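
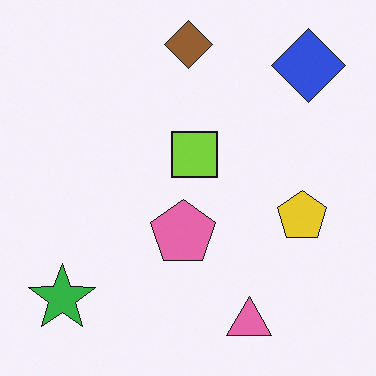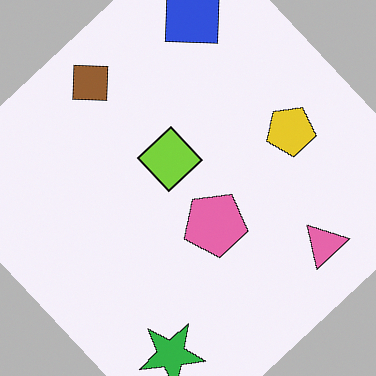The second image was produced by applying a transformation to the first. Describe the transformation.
The image was rotated counter-clockwise by a large amount — several tens of degrees.

Every shape is tilted by the same angle and the image corners show triangular fill wedges — a whole-image rotation by a non-right angle.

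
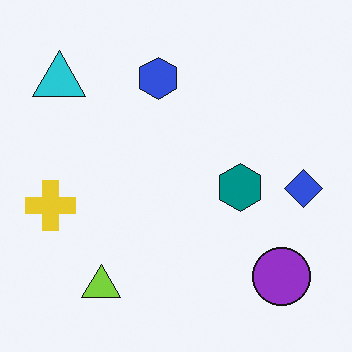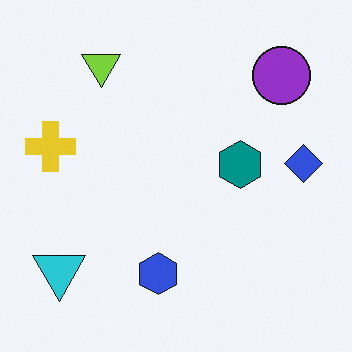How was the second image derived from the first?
Flipped vertically (top ↔ bottom).

The lime triangle is in the bottom-left of the first image and the top-left of the second — shapes on opposite sides of the horizontal midline have swapped in a mirror flip.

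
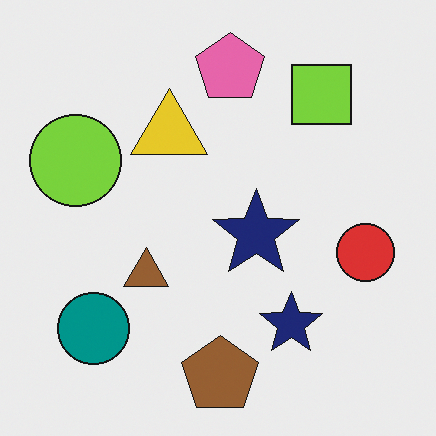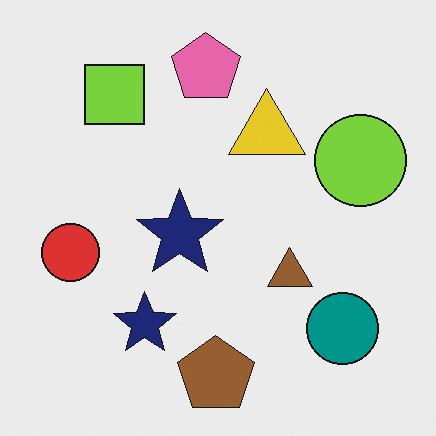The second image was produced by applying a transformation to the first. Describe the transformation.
The transformation is: flipped horizontally (left ↔ right).

The red circle is in the right of the first image and the left of the second — shapes on opposite sides of the vertical midline have swapped in a mirror flip.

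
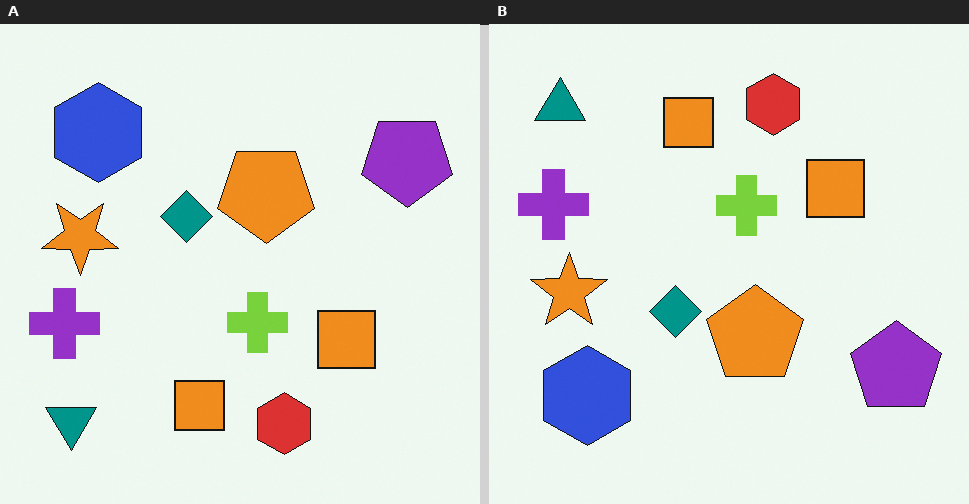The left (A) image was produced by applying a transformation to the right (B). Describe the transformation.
The left (A) image is the right (B) flipped vertically (top ↔ bottom).

The red hexagon is in the top of the right (B) image and the bottom of the left (A) — shapes on opposite sides of the horizontal midline have swapped in a mirror flip.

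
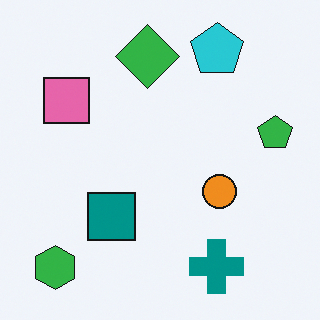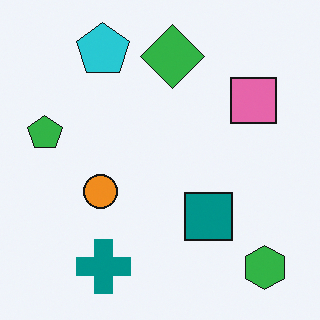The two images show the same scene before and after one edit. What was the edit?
The transformation is: flipped horizontally (left ↔ right).

The green pentagon is in the right of the first image and the left of the second — shapes on opposite sides of the vertical midline have swapped in a mirror flip.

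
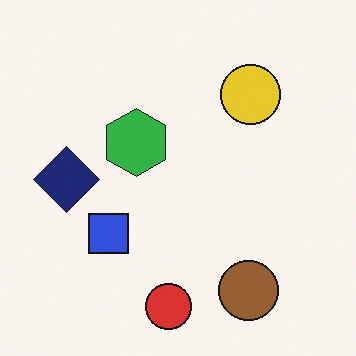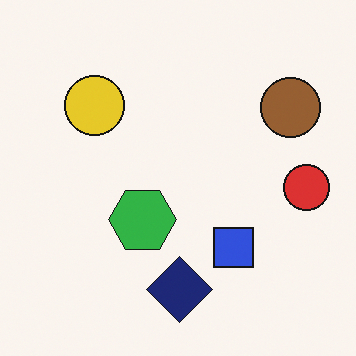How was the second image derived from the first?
Rotated 90° counter-clockwise.

The brown circle sits in the bottom-right of the first image and the top-right of the second — consistent with a whole-image 90° counter-clockwise rotation.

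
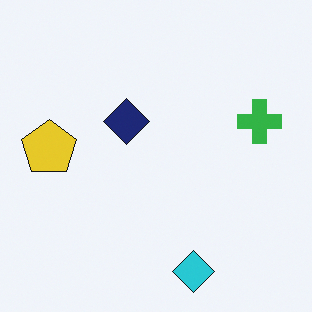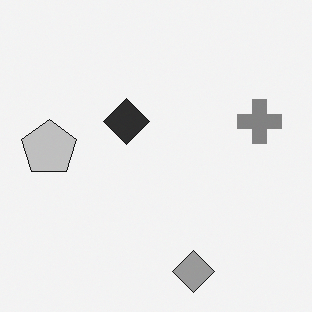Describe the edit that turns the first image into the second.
The image was converted to grayscale.

All color is removed — every shape is now a shade of grey.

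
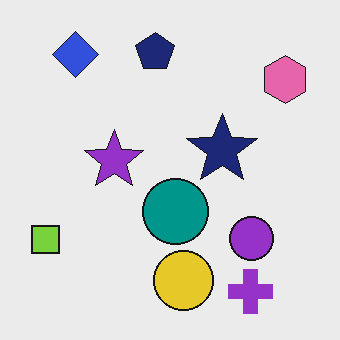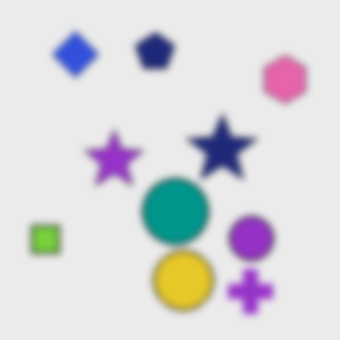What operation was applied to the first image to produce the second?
The image was noticeably gaussian-blurred.

Shape edges and outlines are uniformly softened across the whole image.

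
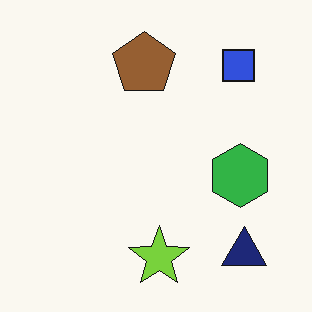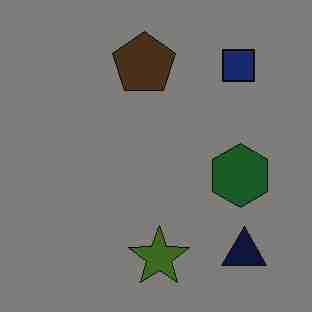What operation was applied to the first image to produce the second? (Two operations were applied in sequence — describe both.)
The second image is the first substantially darkened, then heavily JPEG-compressed with obvious blocking artifacts.

Every pixel — background and shapes alike — is uniformly darkened. Blocky 8×8 compression artifacts appear around shape edges and the flat background shows ringing — characteristic JPEG degradation.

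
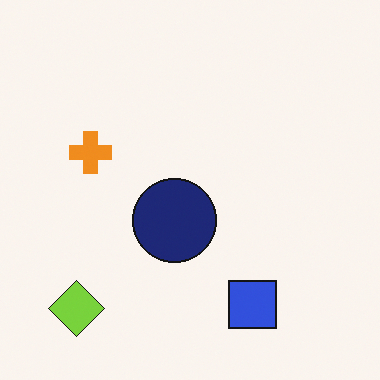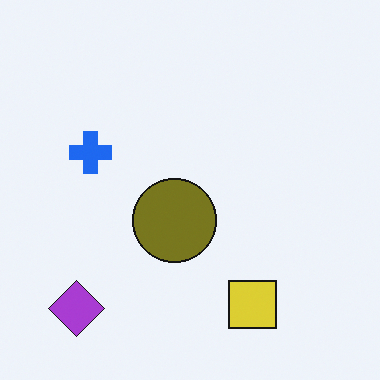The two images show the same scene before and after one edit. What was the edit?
It was hue-shifted by a large amount.

Every shape's color has rotated by the same amount around the hue wheel — a uniform hue shift.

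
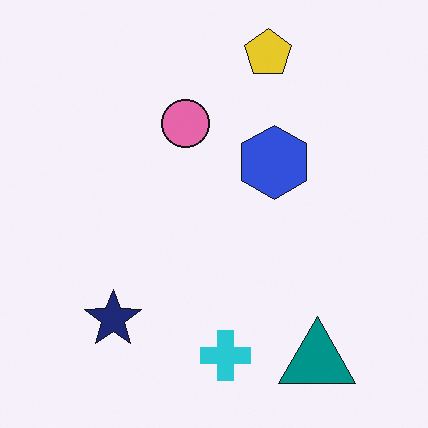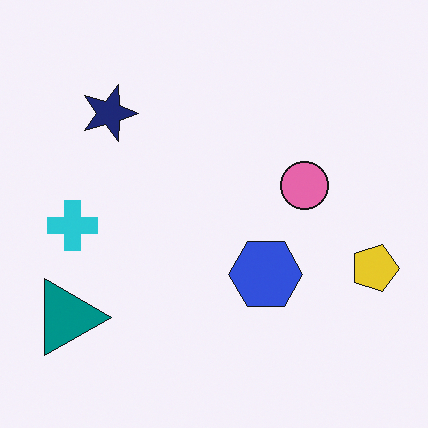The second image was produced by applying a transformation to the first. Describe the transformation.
This is the original image rotated 90° clockwise.

The teal triangle sits in the bottom-right of the first image and the bottom-left of the second — consistent with a whole-image 90° clockwise rotation.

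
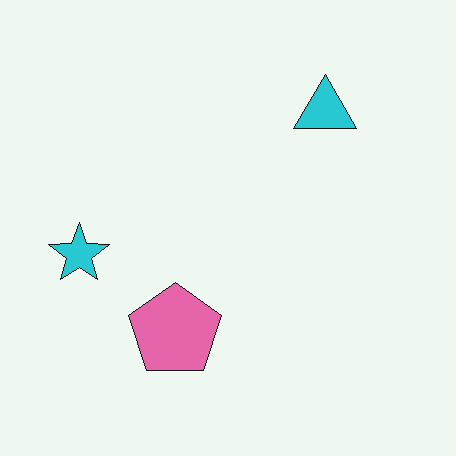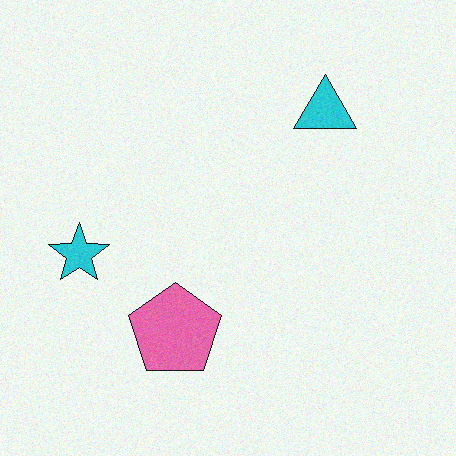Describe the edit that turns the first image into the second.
The second image is the first degraded with subtle gaussian noise.

Random speckle covers the whole image, including the flat background.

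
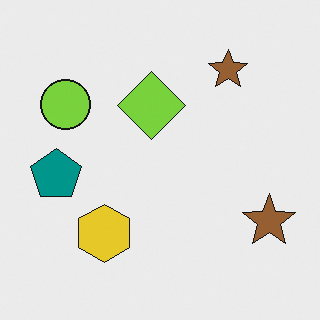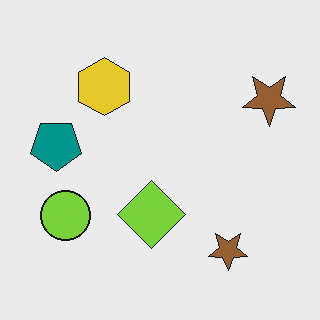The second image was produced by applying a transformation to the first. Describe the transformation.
The transformation is: flipped vertically (top ↔ bottom).

The yellow hexagon is in the bottom-left of the first image and the top-left of the second — shapes on opposite sides of the horizontal midline have swapped in a mirror flip.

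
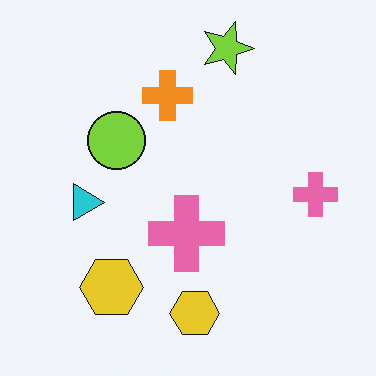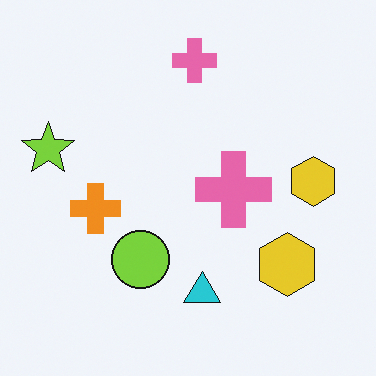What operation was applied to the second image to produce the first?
The transformation is: rotated 90° clockwise.

The lime star sits in the left of the second image and the top of the first — consistent with a whole-image 90° clockwise rotation.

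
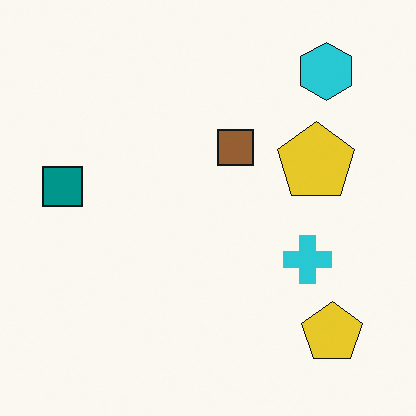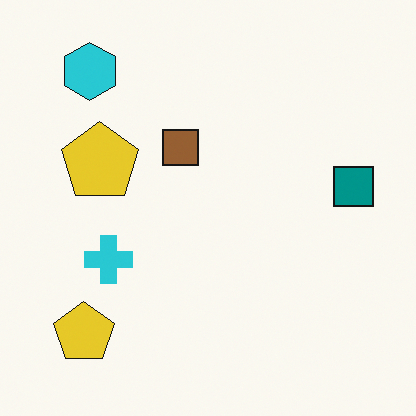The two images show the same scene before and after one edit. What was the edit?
The transformation is: flipped horizontally (left ↔ right).

The teal square is in the left of the first image and the right of the second — shapes on opposite sides of the vertical midline have swapped in a mirror flip.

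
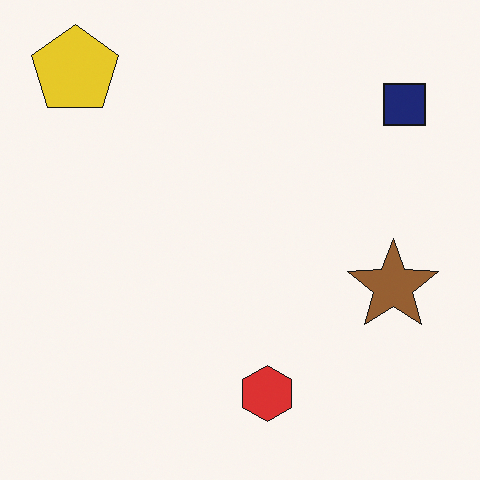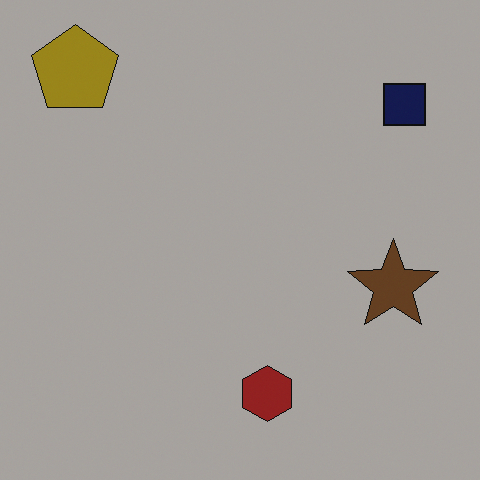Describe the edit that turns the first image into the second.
The transformation is: substantially darkened.

Every pixel — background and shapes alike — is uniformly darkened.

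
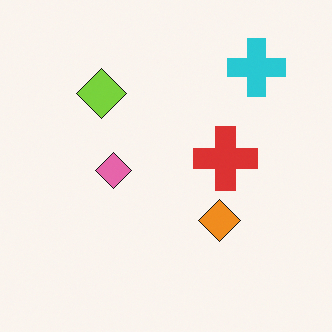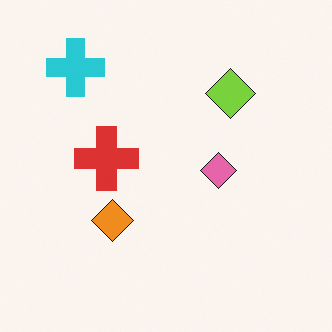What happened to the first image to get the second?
Flipped horizontally (left ↔ right).

The cyan cross is in the top-right of the first image and the top-left of the second — shapes on opposite sides of the vertical midline have swapped in a mirror flip.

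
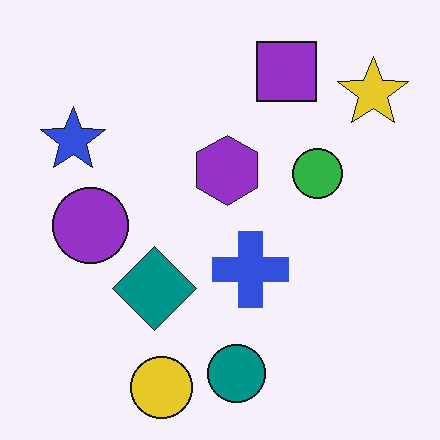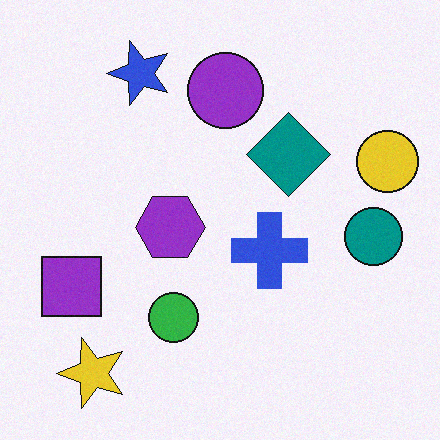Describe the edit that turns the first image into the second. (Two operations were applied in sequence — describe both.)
The transformation is: transposed (reflected across the top-left ↔ bottom-right diagonal), then degraded with light additive noise.

Shapes have swapped their row and column positions — what was in the top-right is now in the bottom-left — a diagonal reflection. Random speckle covers the whole image, including the flat background.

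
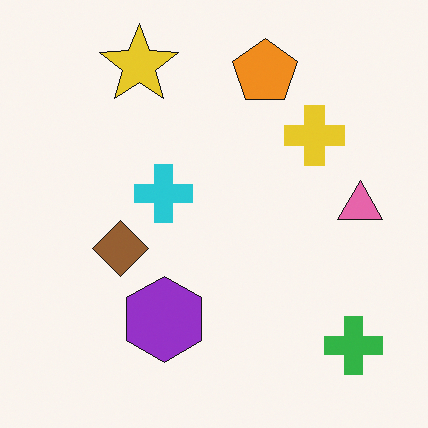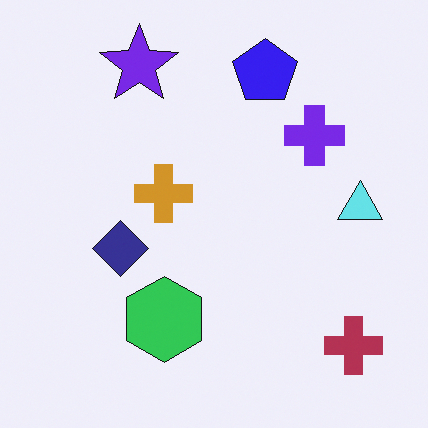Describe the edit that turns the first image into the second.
It was hue-shifted through roughly half the color wheel.

Every shape's color has rotated by the same amount around the hue wheel — a uniform hue shift.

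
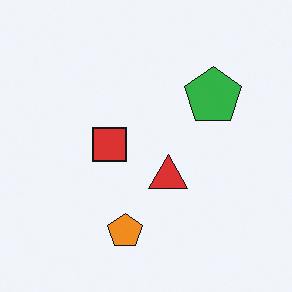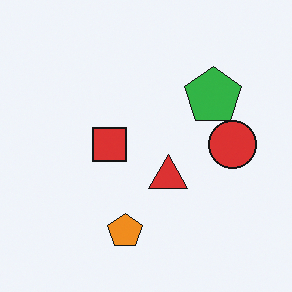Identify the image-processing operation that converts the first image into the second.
It was overlaid with an additional red circle.

A red circle appears in the second image that is absent from the first.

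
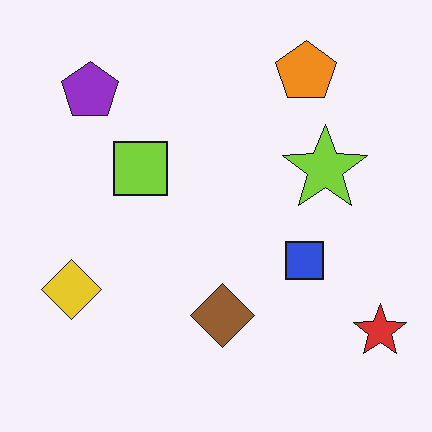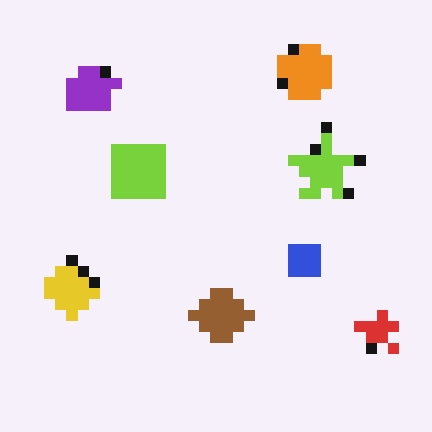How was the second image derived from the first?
The image was heavily pixelated into large blocks.

Shapes are reduced to large square blocks; fine edges and outlines are lost — a downscale-then-upscale (mosaic) effect.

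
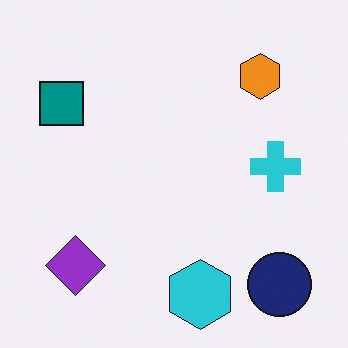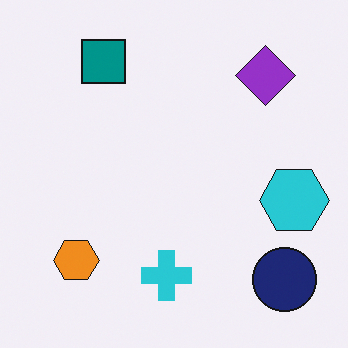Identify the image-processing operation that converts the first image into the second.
Transposed (reflected across the top-left ↔ bottom-right diagonal).

Shapes have swapped their row and column positions — what was in the top-right is now in the bottom-left — a diagonal reflection.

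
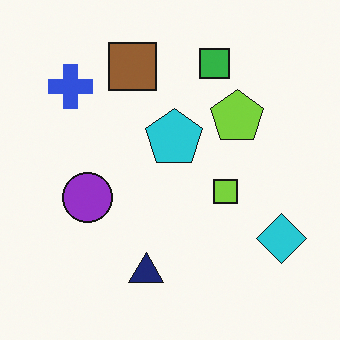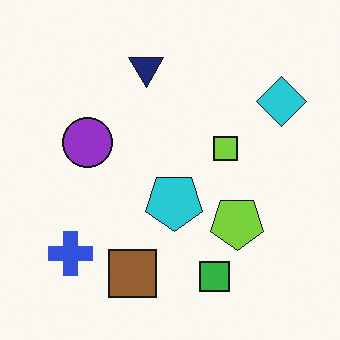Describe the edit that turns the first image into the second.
This is the original image flipped vertically (top ↔ bottom).

The green square is in the top of the first image and the bottom of the second — shapes on opposite sides of the horizontal midline have swapped in a mirror flip.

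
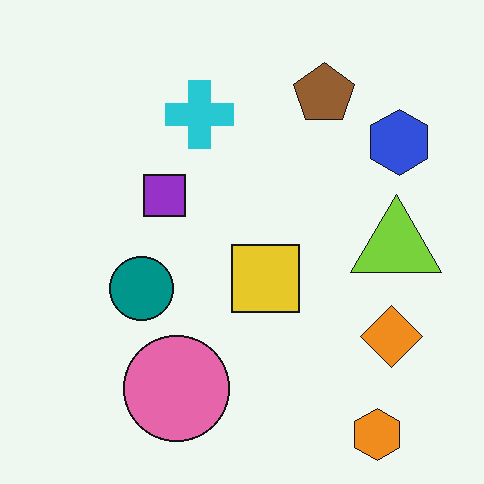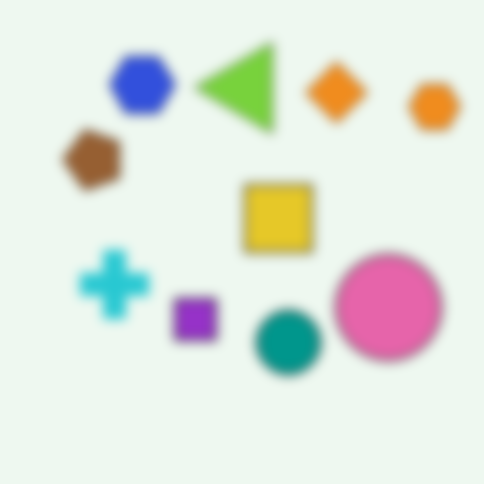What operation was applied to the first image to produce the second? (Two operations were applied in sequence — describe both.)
The second image is the first rotated 90° counter-clockwise, then strongly gaussian-blurred.

The orange hexagon sits in the bottom-right of the first image and the top-right of the second — consistent with a whole-image 90° counter-clockwise rotation. Shape edges and outlines are uniformly softened across the whole image.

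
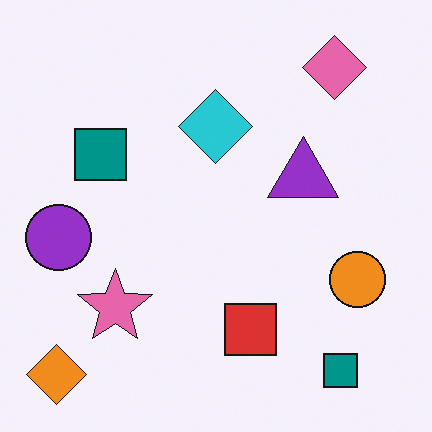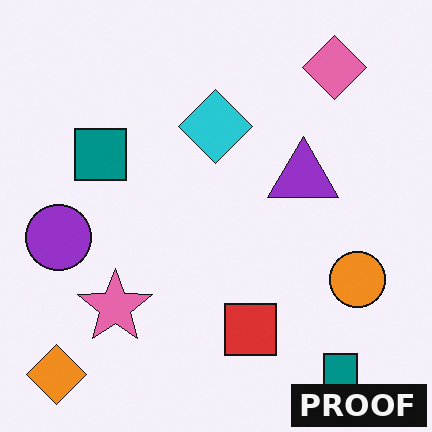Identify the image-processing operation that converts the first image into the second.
This is the original image watermarked with the text "PROOF" in the lower-right corner.

A dark label reading "PROOF" appears in the lower-right corner.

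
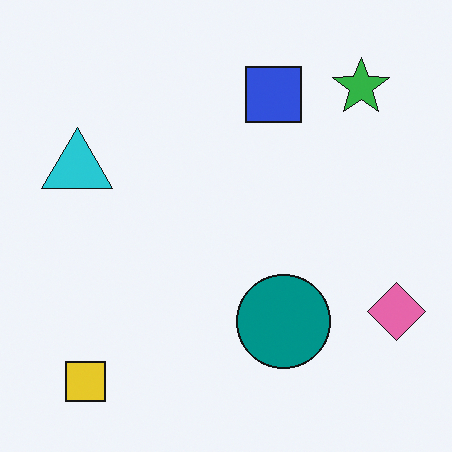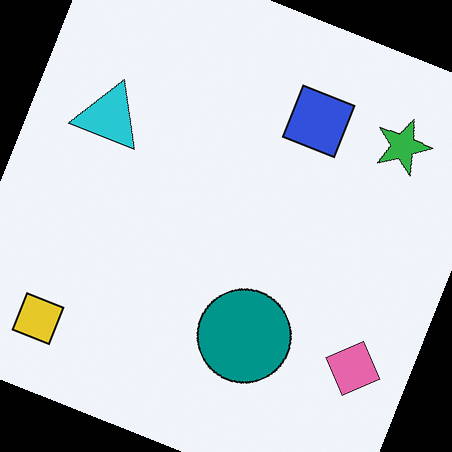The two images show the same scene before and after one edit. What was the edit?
The image was rotated clockwise by a moderate amount.

Every shape is tilted by the same angle and the image corners show triangular fill wedges — a whole-image rotation by a non-right angle.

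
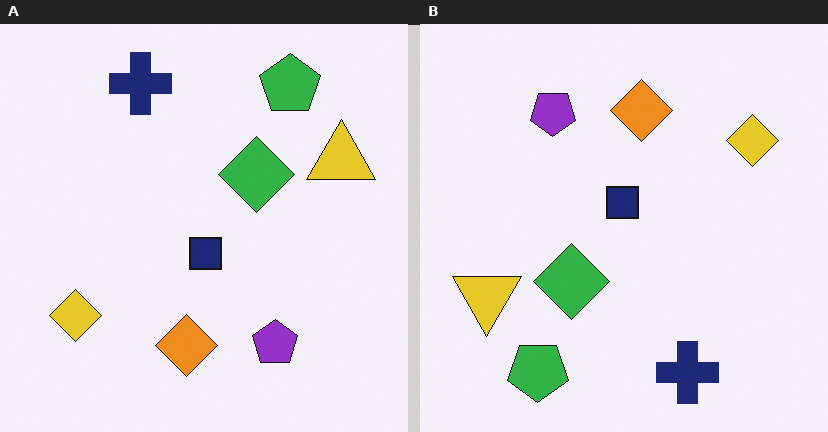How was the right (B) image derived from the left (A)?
The image was rotated 180°.

The green pentagon sits in the top-right of the left (A) image and the bottom-left of the right (B) — consistent with a whole-image 180° rotation.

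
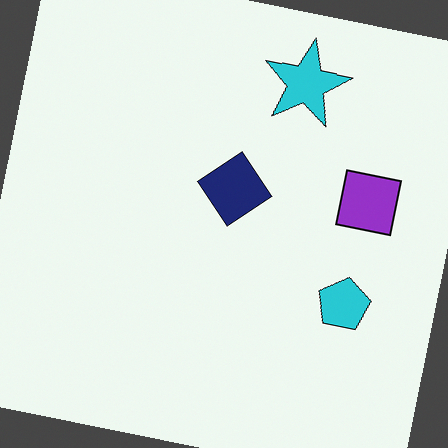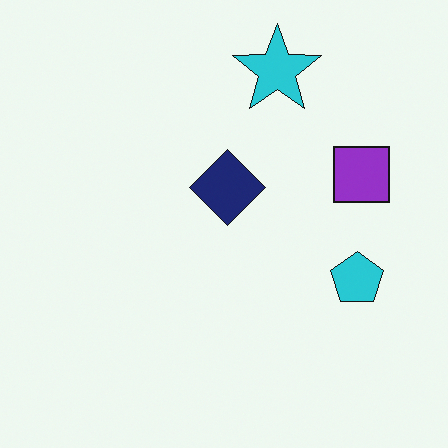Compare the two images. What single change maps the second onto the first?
This is the original image rotated clockwise by a few degrees.

Every shape is tilted by the same angle and the image corners show triangular fill wedges — a whole-image rotation by a non-right angle.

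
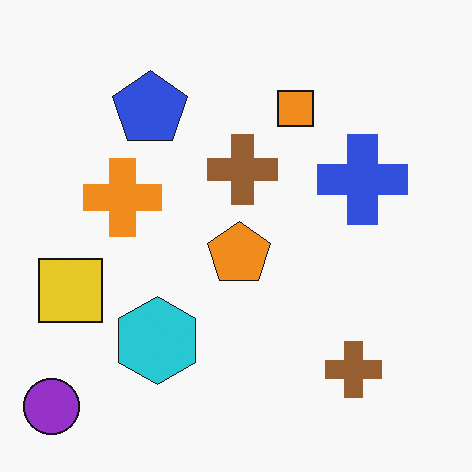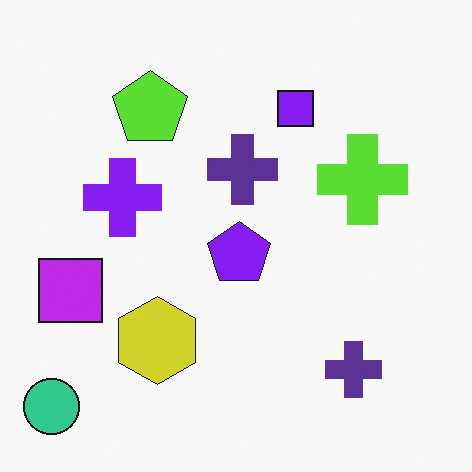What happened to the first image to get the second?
Hue-shifted by a large amount.

Every shape's color has rotated by the same amount around the hue wheel — a uniform hue shift.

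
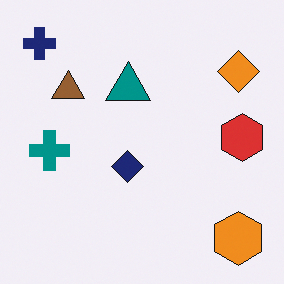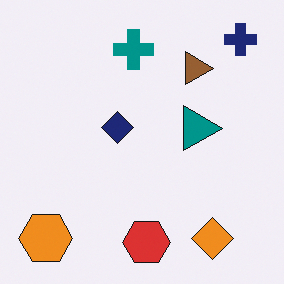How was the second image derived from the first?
Rotated 90° clockwise.

The navy cross sits in the top-left of the first image and the top-right of the second — consistent with a whole-image 90° clockwise rotation.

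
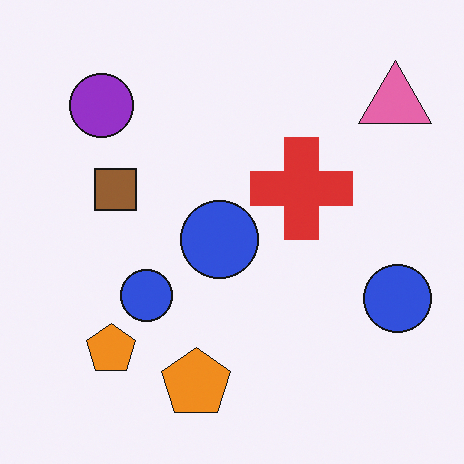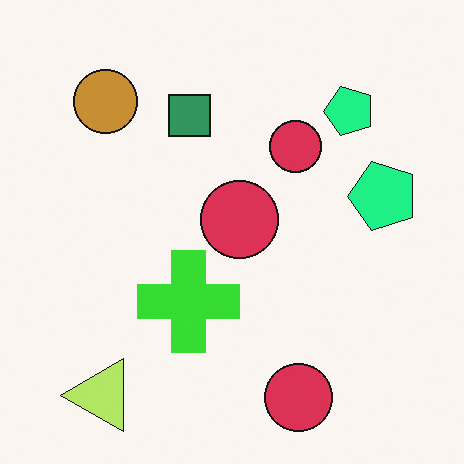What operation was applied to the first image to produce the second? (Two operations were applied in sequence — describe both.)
The image was transposed (reflected across the top-left ↔ bottom-right diagonal), then hue-shifted noticeably.

Shapes have swapped their row and column positions — what was in the top-right is now in the bottom-left — a diagonal reflection. Every shape's color has rotated by the same amount around the hue wheel — a uniform hue shift.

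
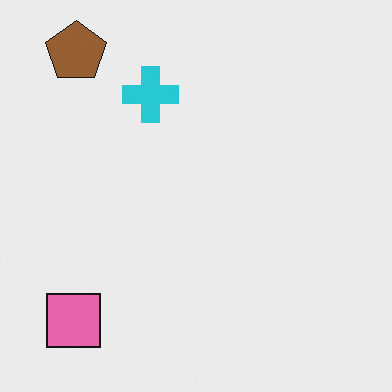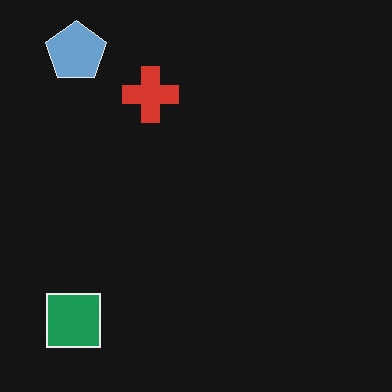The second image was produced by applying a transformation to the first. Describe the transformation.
The transformation is: color-inverted (negative).

The light background has become dark and every shape's color is its complement — a photographic negative.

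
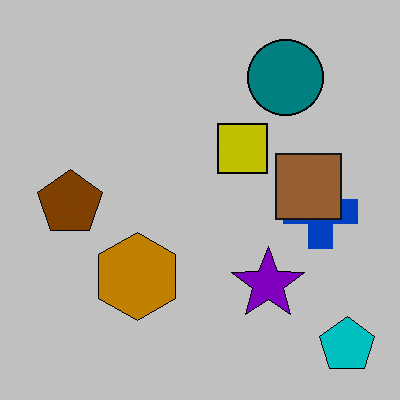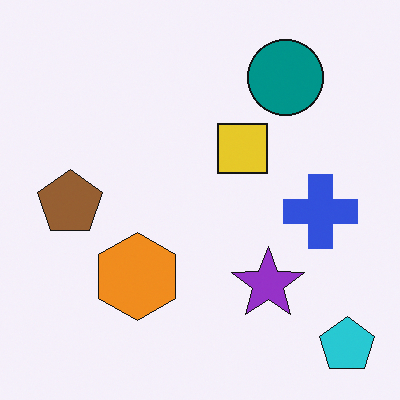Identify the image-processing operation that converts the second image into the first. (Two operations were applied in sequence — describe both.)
The transformation is: aggressively posterized, then overlaid with an additional brown square.

Each flat color has snapped to a coarser quantized level — most visibly, the near-white background has dropped to a flat grey. A brown square appears in the first image that is absent from the second.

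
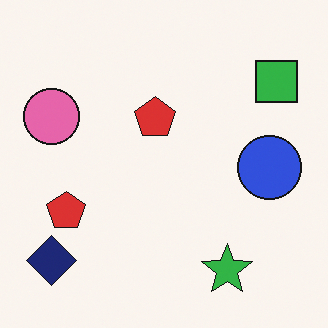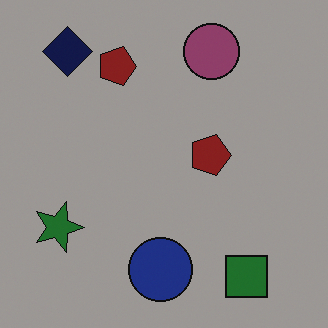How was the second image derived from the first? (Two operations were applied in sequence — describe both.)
The transformation is: rotated 90° clockwise, then noticeably darkened.

The navy diamond sits in the bottom-left of the first image and the top-left of the second — consistent with a whole-image 90° clockwise rotation. Every pixel — background and shapes alike — is uniformly darkened.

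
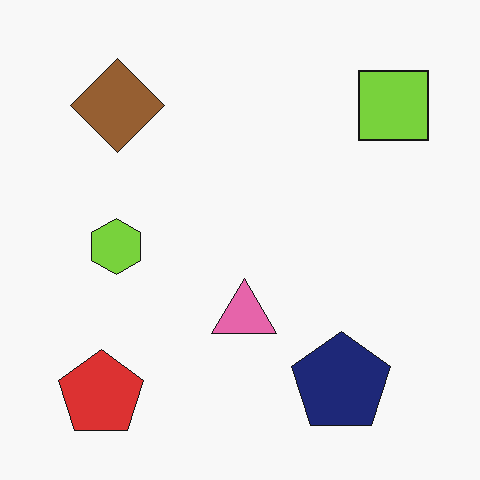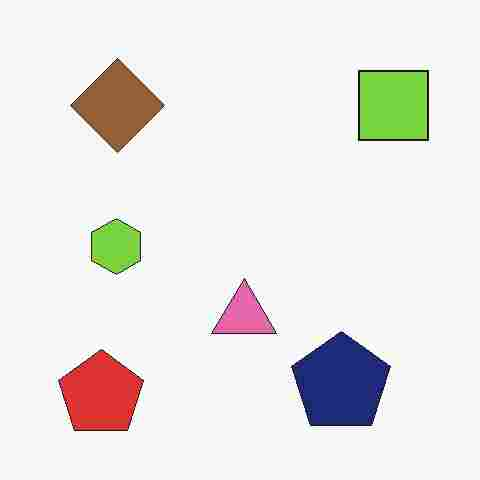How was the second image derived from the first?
The second image is the first degraded with heavy JPEG compression.

Blocky 8×8 compression artifacts appear around shape edges and the flat background shows ringing — characteristic JPEG degradation.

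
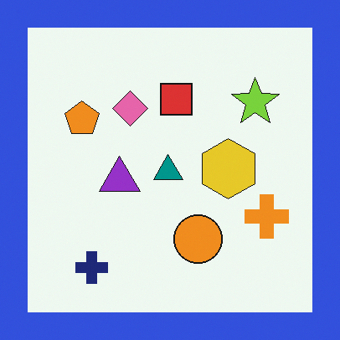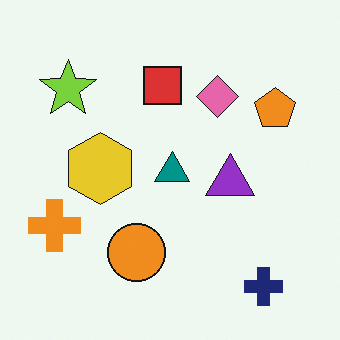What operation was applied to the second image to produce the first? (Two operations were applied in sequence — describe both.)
Flipped horizontally (left ↔ right), then framed with a blue border.

The orange cross is in the left of the second image and the right of the first — shapes on opposite sides of the vertical midline have swapped in a mirror flip. A solid blue frame runs around the edge of the first image, with the content slightly shrunk inside it.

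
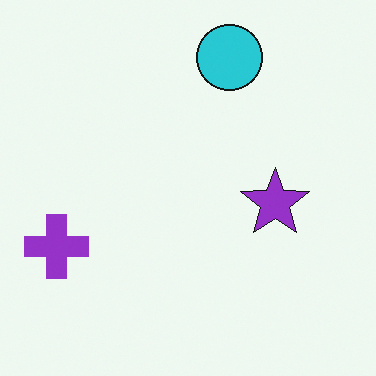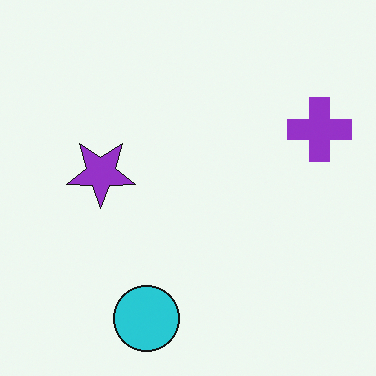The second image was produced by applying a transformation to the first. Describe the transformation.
The second image is the first rotated 180°.

The purple cross sits in the left of the first image and the right of the second — consistent with a whole-image 180° rotation.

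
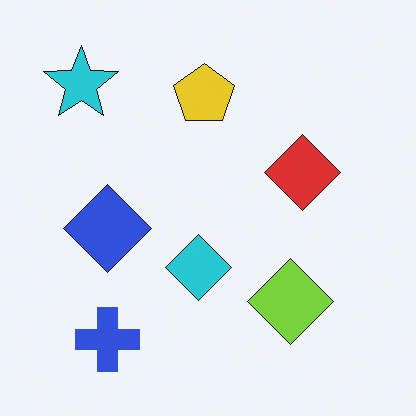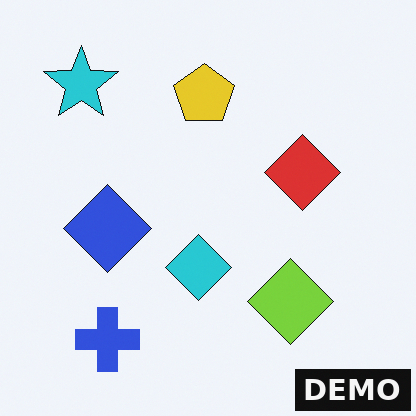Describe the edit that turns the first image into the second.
The image was watermarked with the text "DEMO" in the lower-right corner.

A dark label reading "DEMO" appears in the lower-right corner.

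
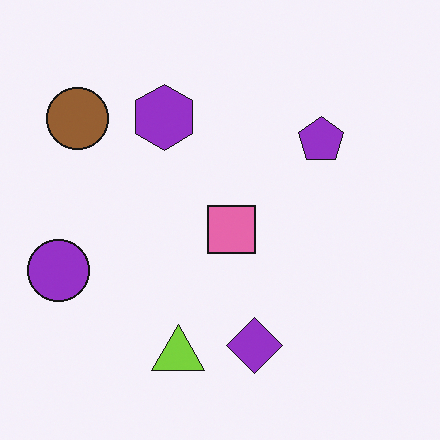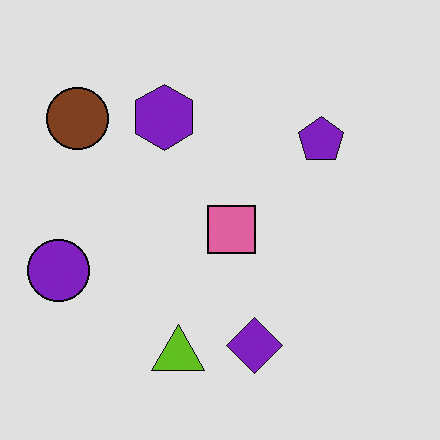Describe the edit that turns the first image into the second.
Moderately posterized.

Each flat color has snapped to a coarser quantized level — most visibly, the near-white background has dropped to a flat grey.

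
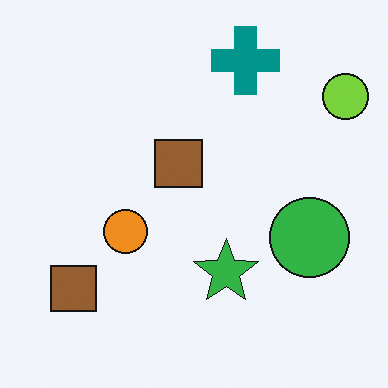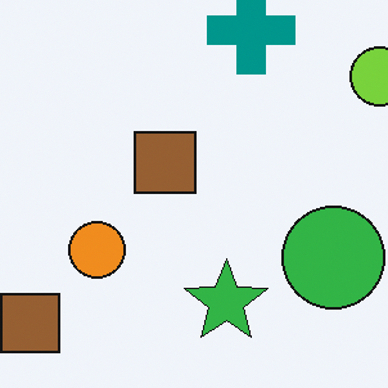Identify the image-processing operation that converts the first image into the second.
It was cropped to a modestly smaller region and rescaled.

The visible shapes are larger and the field of view is narrower; shapes near the original edges may be partly or wholly outside the frame — a crop-and-rescale.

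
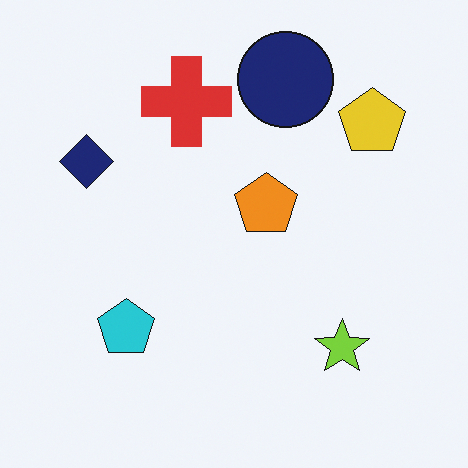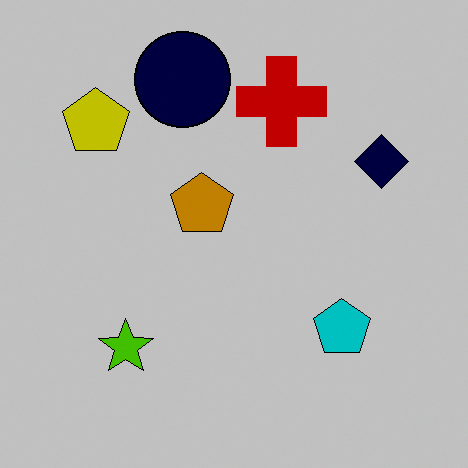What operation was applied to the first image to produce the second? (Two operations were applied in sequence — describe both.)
The image was aggressively posterized, then flipped horizontally (left ↔ right).

Each flat color has snapped to a coarser quantized level — most visibly, the near-white background has dropped to a flat grey. The navy diamond is in the left of the first image and the right of the second — shapes on opposite sides of the vertical midline have swapped in a mirror flip.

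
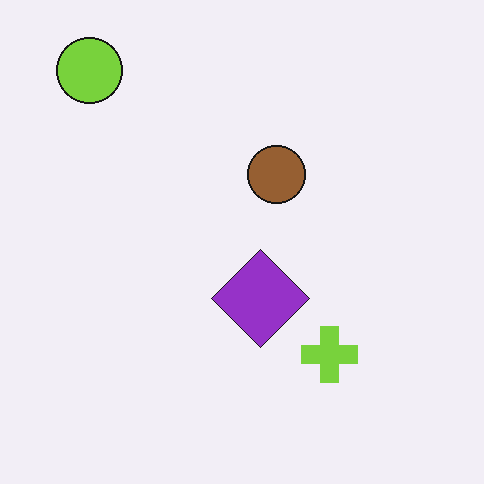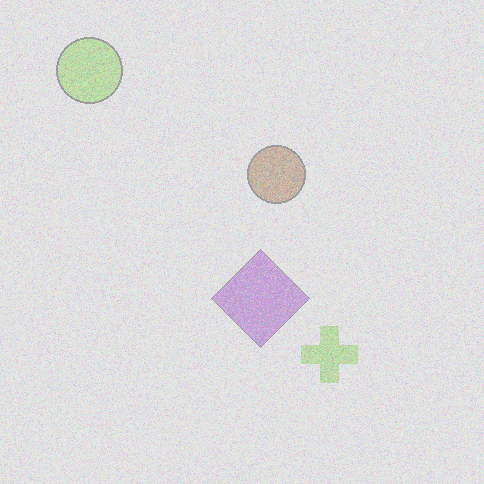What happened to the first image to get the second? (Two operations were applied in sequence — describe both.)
It was degraded with heavy additive noise, then given much lower contrast.

Random speckle covers the whole image, including the flat background. Tones are pushed toward mid-grey across the whole image — a global contrast change.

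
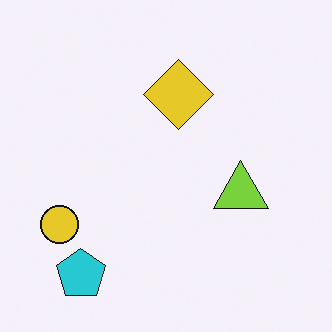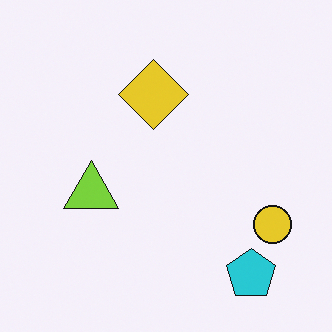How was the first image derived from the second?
The image was flipped horizontally (left ↔ right).

The yellow circle is in the bottom-right of the second image and the bottom-left of the first — shapes on opposite sides of the vertical midline have swapped in a mirror flip.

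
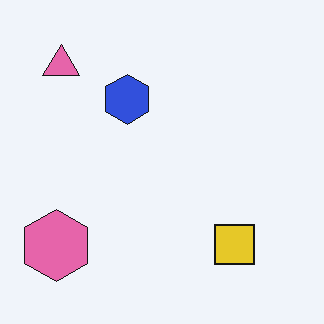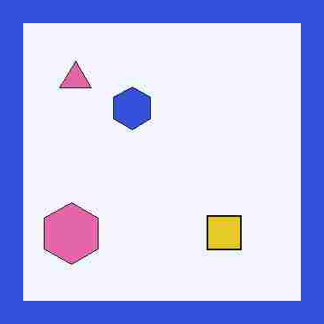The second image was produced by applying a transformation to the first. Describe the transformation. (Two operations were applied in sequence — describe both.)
The transformation is: heavily JPEG-compressed with obvious blocking artifacts, then framed with a blue border.

Blocky 8×8 compression artifacts appear around shape edges and the flat background shows ringing — characteristic JPEG degradation. A solid blue frame runs around the edge of the second image, with the content slightly shrunk inside it.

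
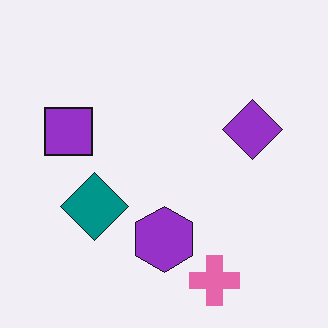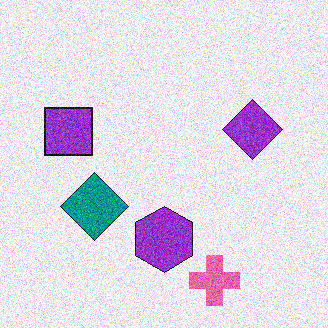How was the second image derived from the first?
The image was degraded with heavy additive noise.

Random speckle covers the whole image, including the flat background.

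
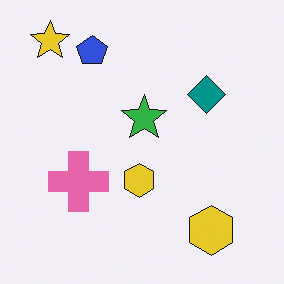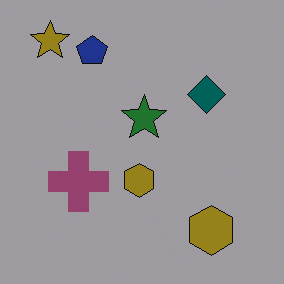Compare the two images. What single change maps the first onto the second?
The transformation is: noticeably darkened.

Every pixel — background and shapes alike — is uniformly darkened.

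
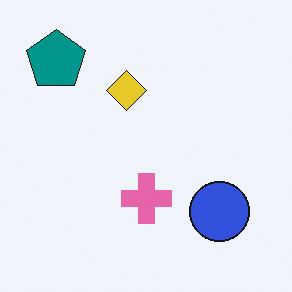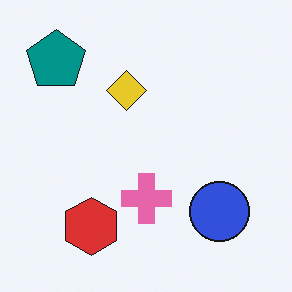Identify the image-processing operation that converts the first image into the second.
This is the original image overlaid with an additional red hexagon.

A red hexagon appears in the second image that is absent from the first.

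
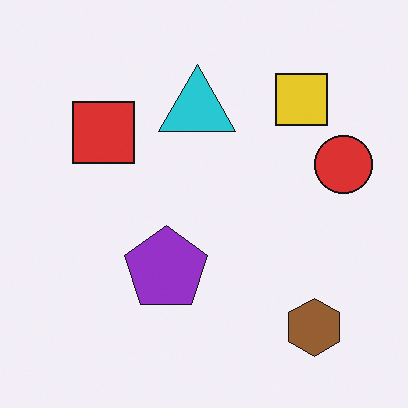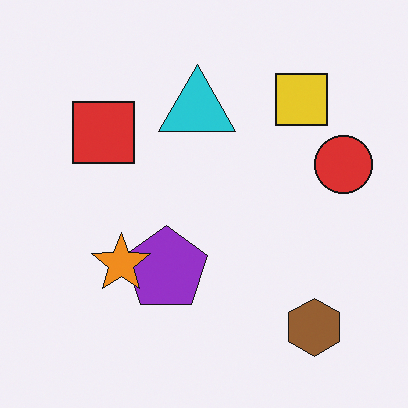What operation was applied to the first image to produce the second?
The transformation is: overlaid with an additional orange star.

An orange star appears in the second image that is absent from the first.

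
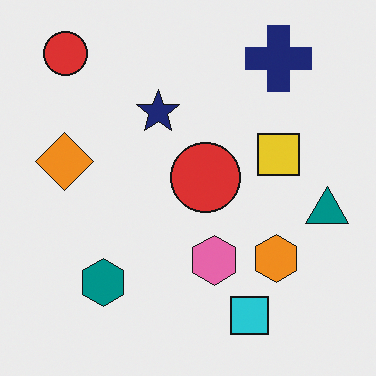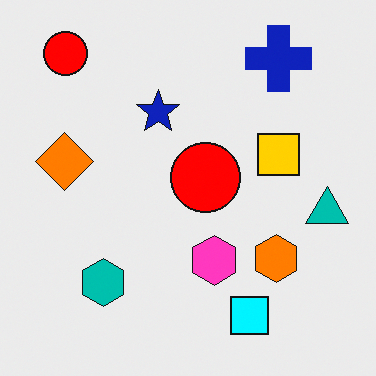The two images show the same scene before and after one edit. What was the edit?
The image was heavily oversaturated.

All colors are more vivid — a global saturation change.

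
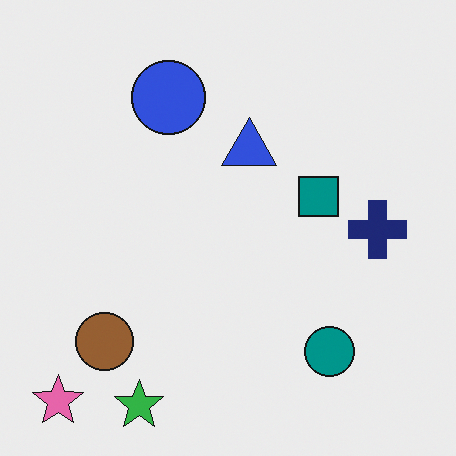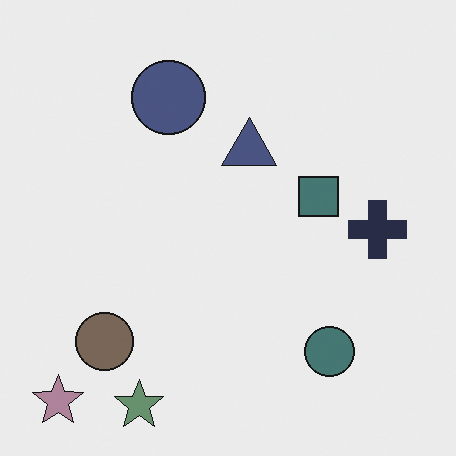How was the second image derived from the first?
The transformation is: made much more muted (saturation change).

All colors are more muted and greyish — a global saturation change.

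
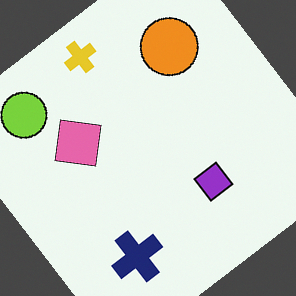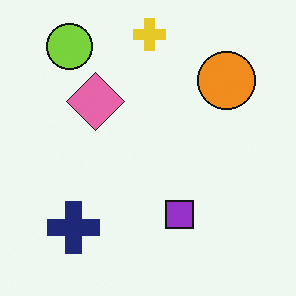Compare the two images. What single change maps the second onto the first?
The transformation is: rotated counter-clockwise by a large amount — several tens of degrees.

Every shape is tilted by the same angle and the image corners show triangular fill wedges — a whole-image rotation by a non-right angle.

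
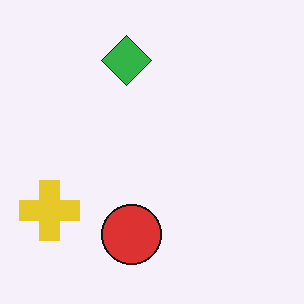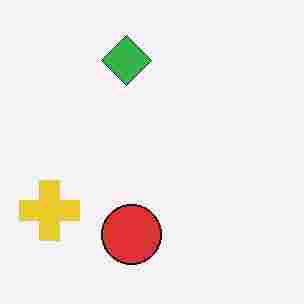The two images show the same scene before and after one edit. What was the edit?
This is the original image heavily JPEG-compressed with obvious blocking artifacts.

Blocky 8×8 compression artifacts appear around shape edges and the flat background shows ringing — characteristic JPEG degradation.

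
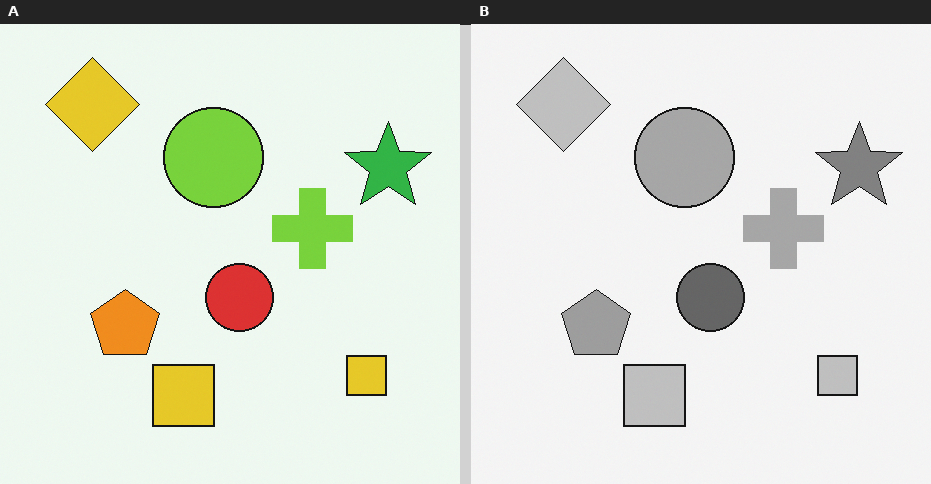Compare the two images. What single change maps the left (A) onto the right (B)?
This is the original image converted to grayscale.

All color is removed — every shape is now a shade of grey.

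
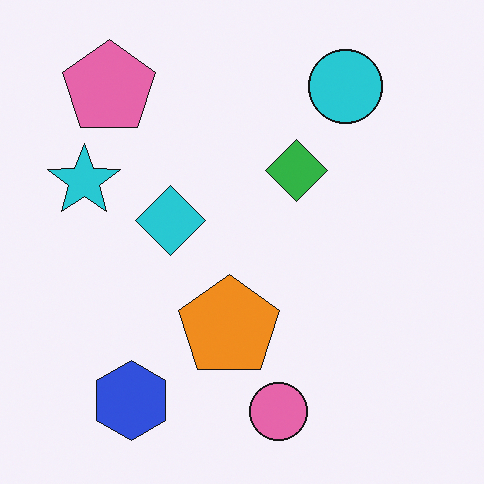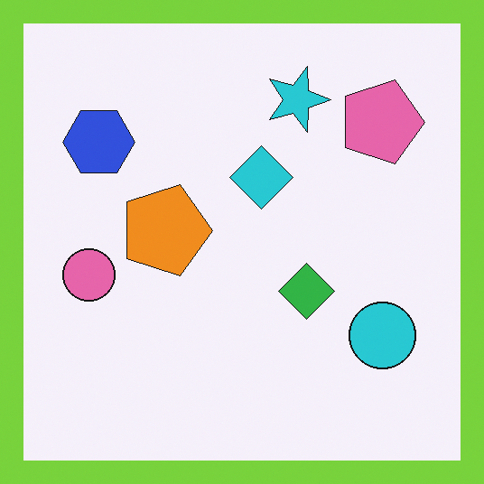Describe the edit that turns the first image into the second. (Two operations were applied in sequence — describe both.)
The transformation is: rotated 90° clockwise, then framed with a lime border.

The pink pentagon sits in the top-left of the first image and the top-right of the second — consistent with a whole-image 90° clockwise rotation. A solid lime frame runs around the edge of the second image, with the content slightly shrunk inside it.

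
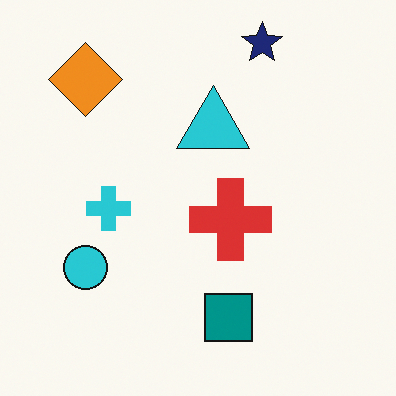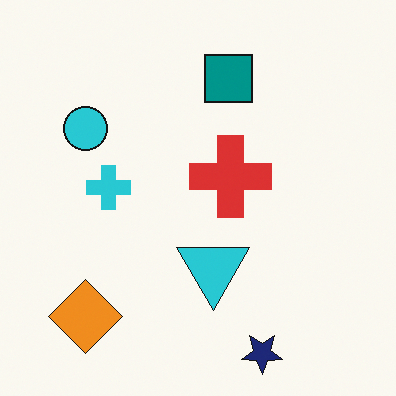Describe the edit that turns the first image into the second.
The transformation is: flipped vertically (top ↔ bottom).

The navy star is in the top of the first image and the bottom of the second — shapes on opposite sides of the horizontal midline have swapped in a mirror flip.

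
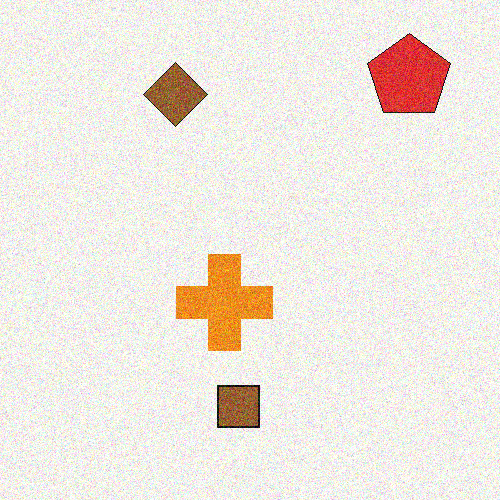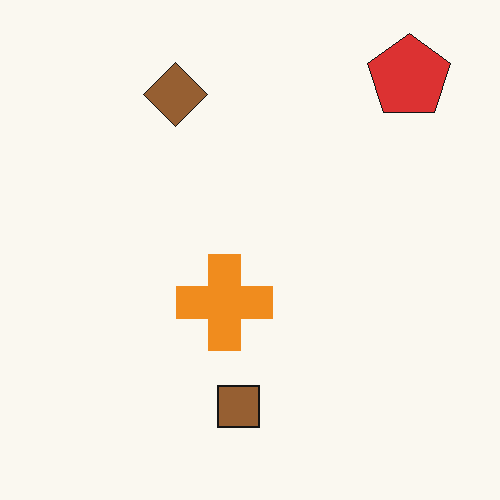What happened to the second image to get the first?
Degraded with visible gaussian noise.

Random speckle covers the whole image, including the flat background.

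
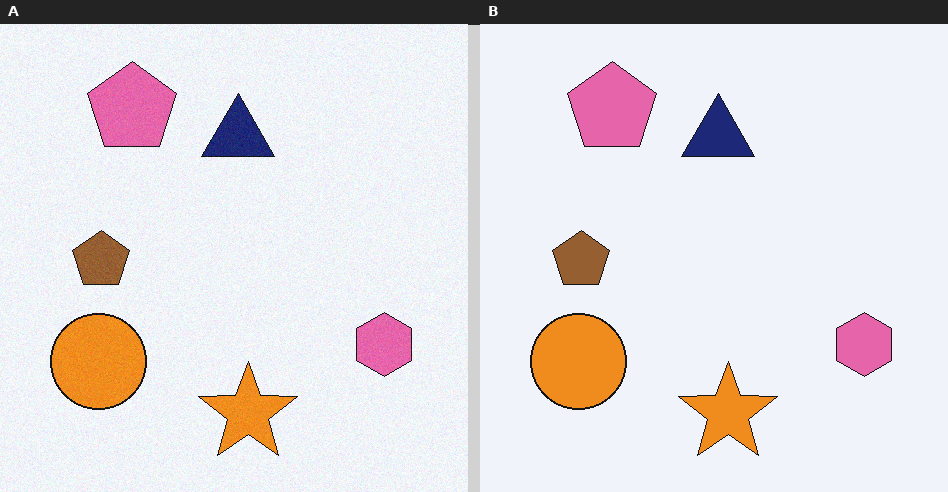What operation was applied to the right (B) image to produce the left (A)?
Degraded with a light layer of grain.

Random speckle covers the whole image, including the flat background.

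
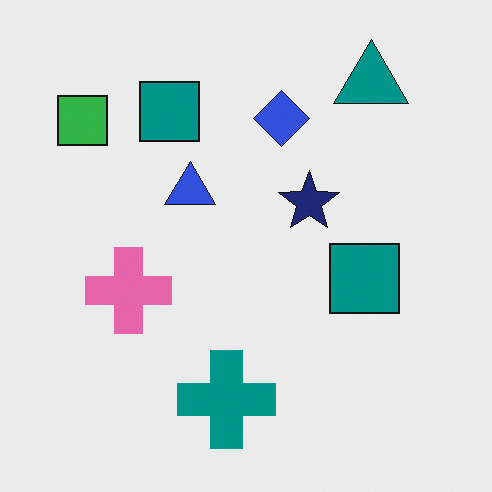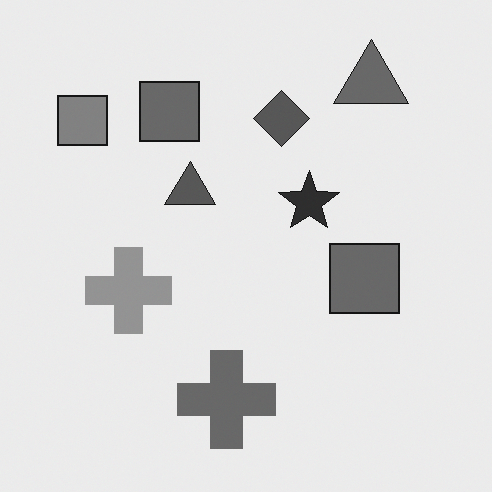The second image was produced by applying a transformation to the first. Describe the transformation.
The image was converted to grayscale.

All color is removed — every shape is now a shade of grey.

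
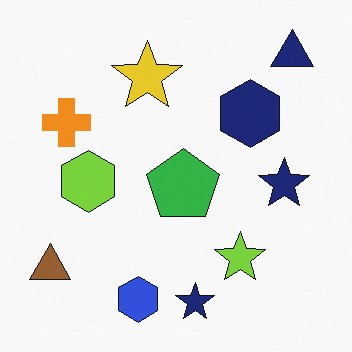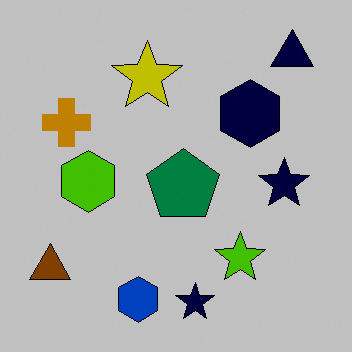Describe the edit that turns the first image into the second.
The image was heavily posterized to just a handful of flat colors.

Each flat color has snapped to a coarser quantized level — most visibly, the near-white background has dropped to a flat grey.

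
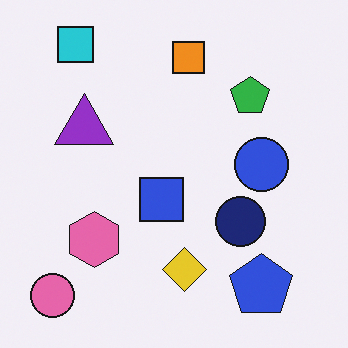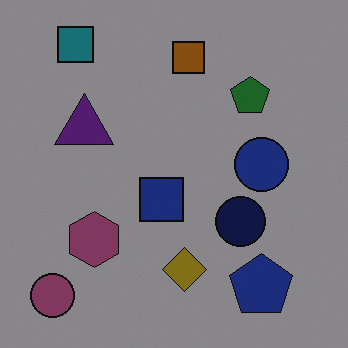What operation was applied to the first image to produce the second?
The second image is the first noticeably darkened.

Every pixel — background and shapes alike — is uniformly darkened.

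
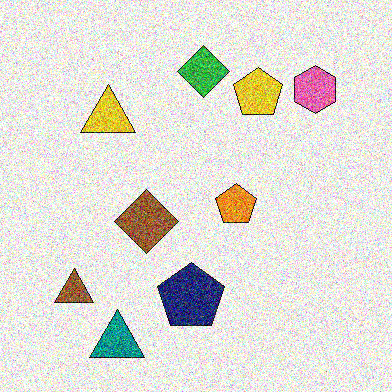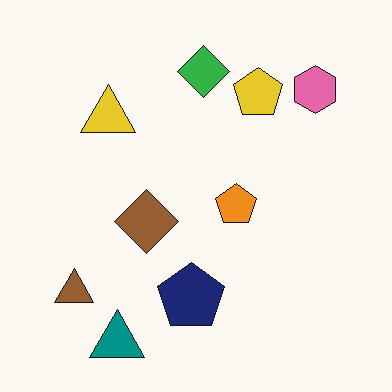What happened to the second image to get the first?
It was degraded with strong gaussian noise.

Random speckle covers the whole image, including the flat background.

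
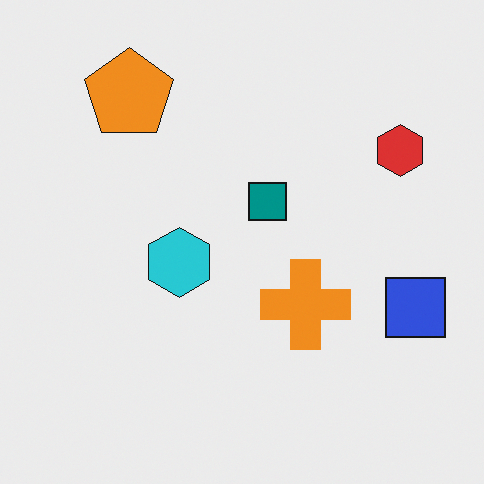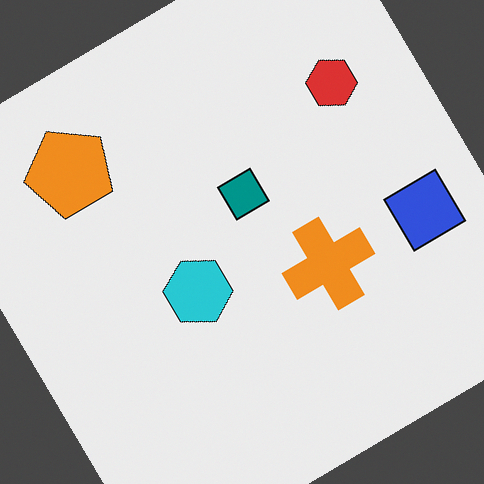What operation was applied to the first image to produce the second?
It was rotated counter-clockwise by a large amount — several tens of degrees.

Every shape is tilted by the same angle and the image corners show triangular fill wedges — a whole-image rotation by a non-right angle.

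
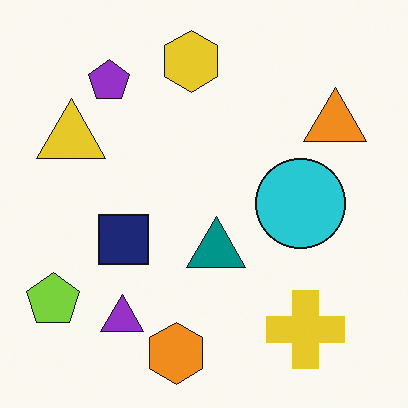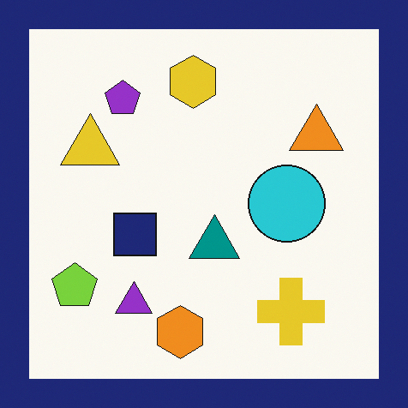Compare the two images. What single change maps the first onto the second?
The second image is the first framed with a navy border.

A solid navy frame runs around the edge of the second image, with the content slightly shrunk inside it.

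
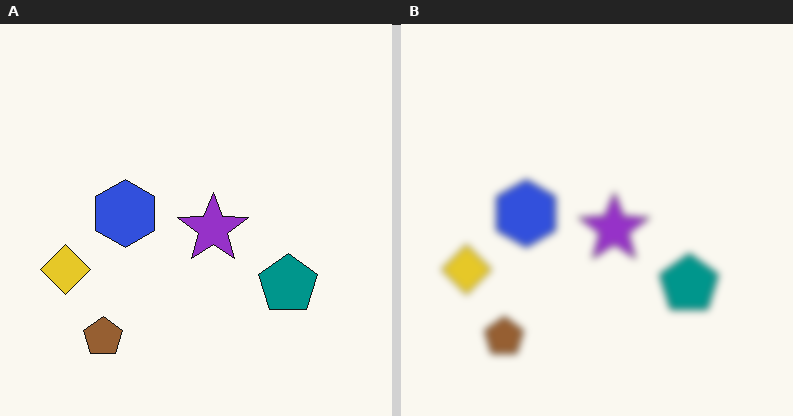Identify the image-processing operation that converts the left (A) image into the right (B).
This is the original image moderately blurred.

Shape edges and outlines are uniformly softened across the whole image.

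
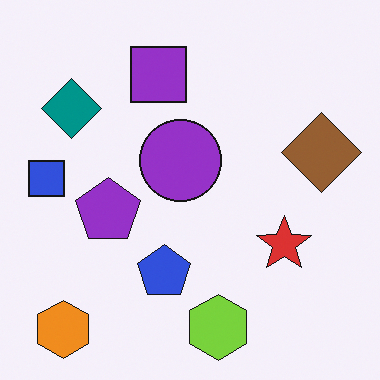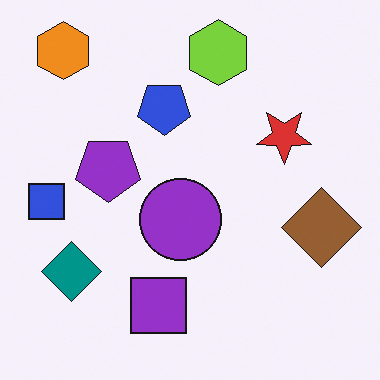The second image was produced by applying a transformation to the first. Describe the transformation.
The second image is the first flipped vertically (top ↔ bottom).

The orange hexagon is in the bottom-left of the first image and the top-left of the second — shapes on opposite sides of the horizontal midline have swapped in a mirror flip.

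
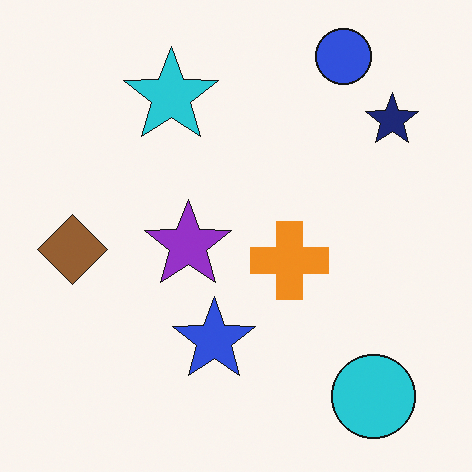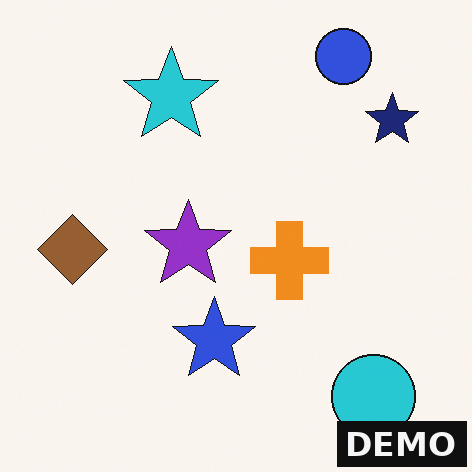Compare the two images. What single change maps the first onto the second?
The transformation is: watermarked with the text "DEMO" in the lower-right corner.

A dark label reading "DEMO" appears in the lower-right corner.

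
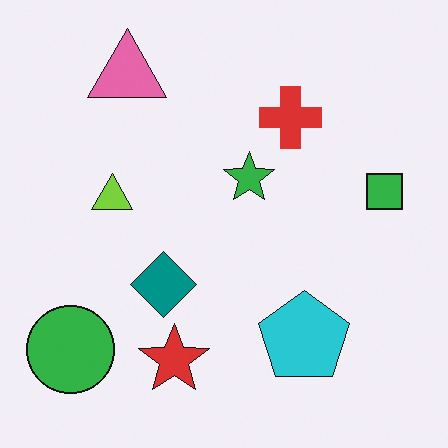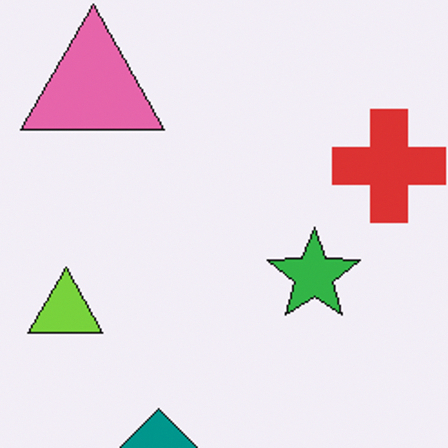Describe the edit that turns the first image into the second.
It was cropped to a noticeably smaller region and rescaled.

The visible shapes are larger and the field of view is narrower; shapes near the original edges may be partly or wholly outside the frame — a crop-and-rescale.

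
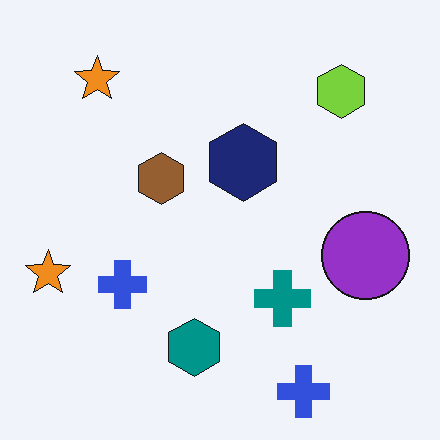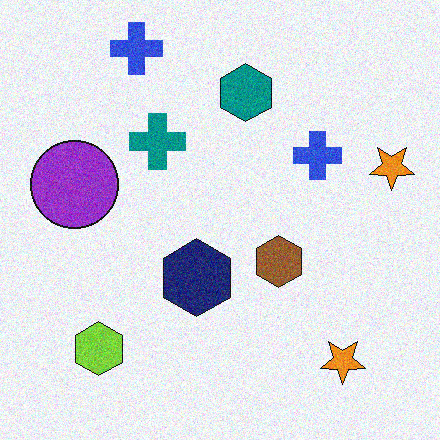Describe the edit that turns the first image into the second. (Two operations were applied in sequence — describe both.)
It was degraded with visible gaussian noise, then rotated 180°.

Random speckle covers the whole image, including the flat background. The lime hexagon sits in the top-right of the first image and the bottom-left of the second — consistent with a whole-image 180° rotation.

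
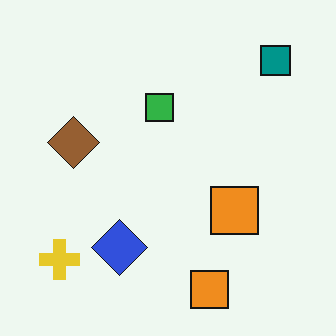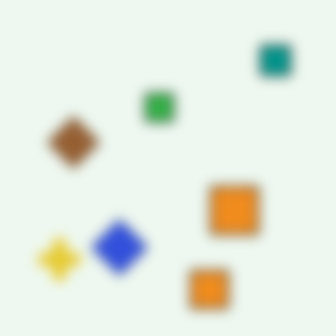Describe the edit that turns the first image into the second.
The second image is the first heavily blurred.

Shape edges and outlines are uniformly softened across the whole image.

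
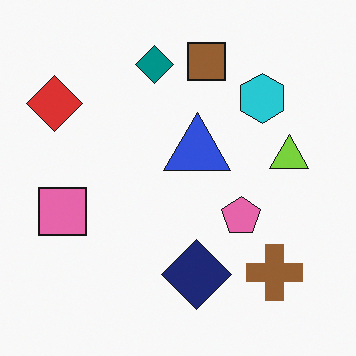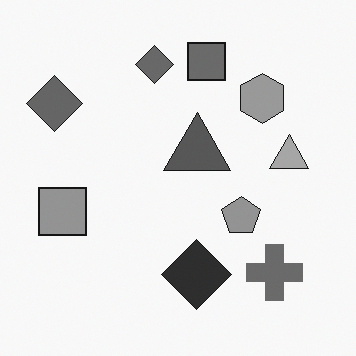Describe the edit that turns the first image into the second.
This is the original image converted to grayscale.

All color is removed — every shape is now a shade of grey.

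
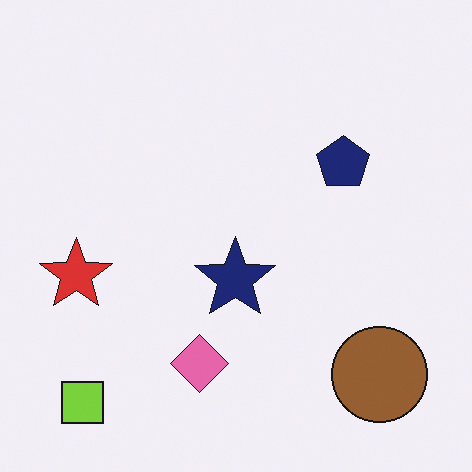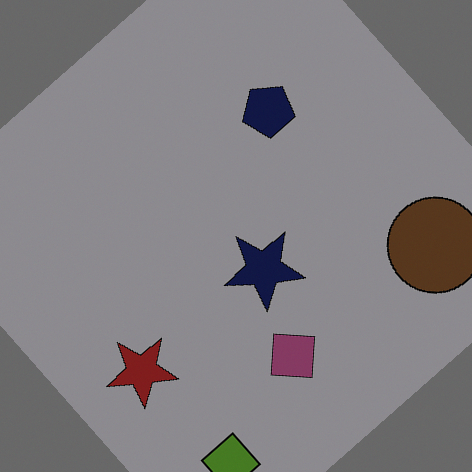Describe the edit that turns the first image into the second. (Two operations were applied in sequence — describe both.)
The second image is the first rotated counter-clockwise by a large amount — several tens of degrees, then substantially darkened.

Every shape is tilted by the same angle and the image corners show triangular fill wedges — a whole-image rotation by a non-right angle. Every pixel — background and shapes alike — is uniformly darkened.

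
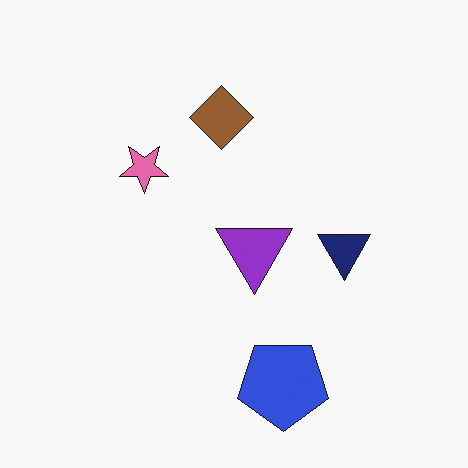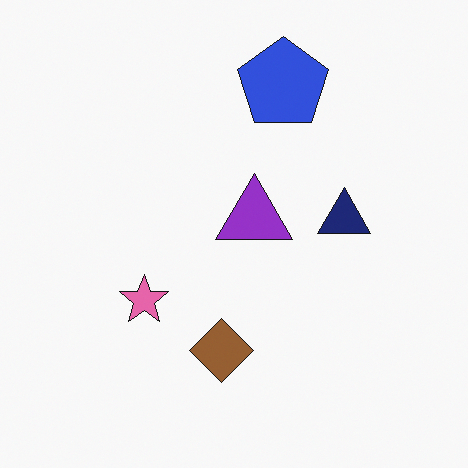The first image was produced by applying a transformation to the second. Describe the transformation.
Flipped vertically (top ↔ bottom).

The blue pentagon is in the top of the second image and the bottom of the first — shapes on opposite sides of the horizontal midline have swapped in a mirror flip.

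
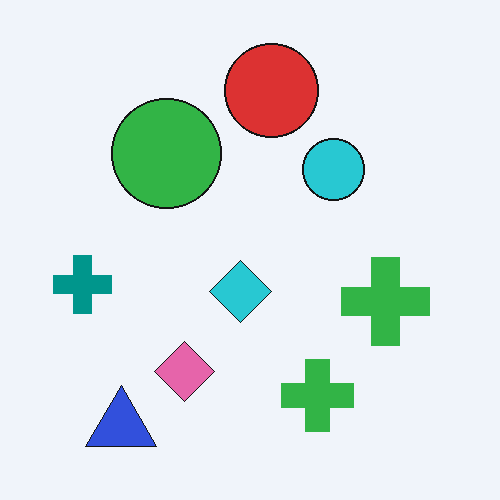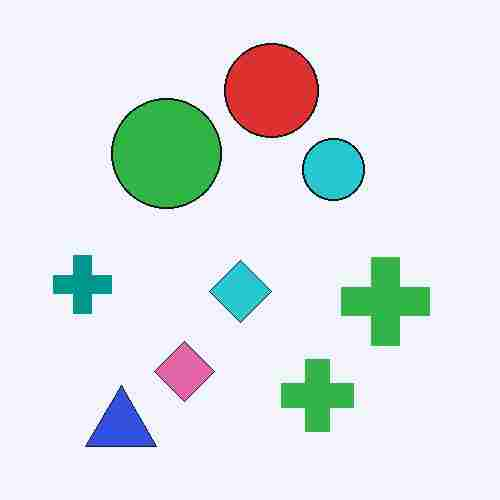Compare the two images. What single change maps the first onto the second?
It was degraded with heavy JPEG compression.

Blocky 8×8 compression artifacts appear around shape edges and the flat background shows ringing — characteristic JPEG degradation.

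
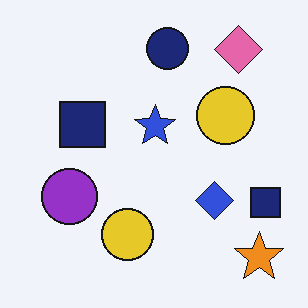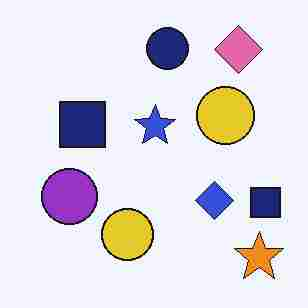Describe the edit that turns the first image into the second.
It was degraded with heavy JPEG compression.

Blocky 8×8 compression artifacts appear around shape edges and the flat background shows ringing — characteristic JPEG degradation.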